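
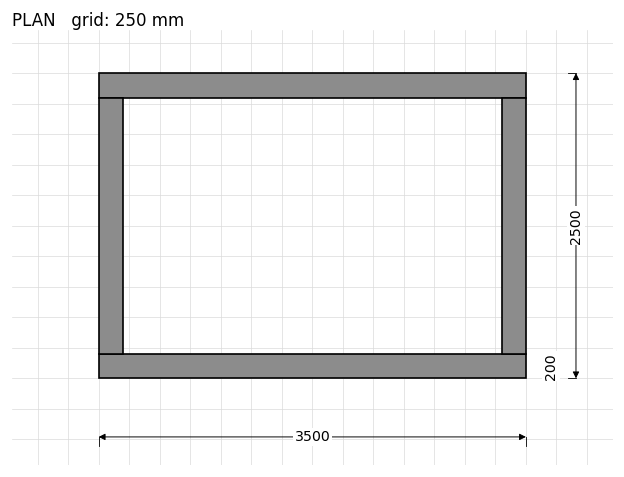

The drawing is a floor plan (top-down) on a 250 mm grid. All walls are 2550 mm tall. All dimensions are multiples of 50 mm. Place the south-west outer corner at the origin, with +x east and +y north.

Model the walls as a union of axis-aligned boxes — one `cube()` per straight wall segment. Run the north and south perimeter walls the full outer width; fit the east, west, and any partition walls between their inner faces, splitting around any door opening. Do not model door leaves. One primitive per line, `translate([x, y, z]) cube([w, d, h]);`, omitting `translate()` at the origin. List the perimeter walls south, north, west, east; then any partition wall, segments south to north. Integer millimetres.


cube([3500, 200, 2550]);
translate([0, 2300, 0]) cube([3500, 200, 2550]);
translate([0, 200, 0]) cube([200, 2100, 2550]);
translate([3300, 200, 0]) cube([200, 2100, 2550]);


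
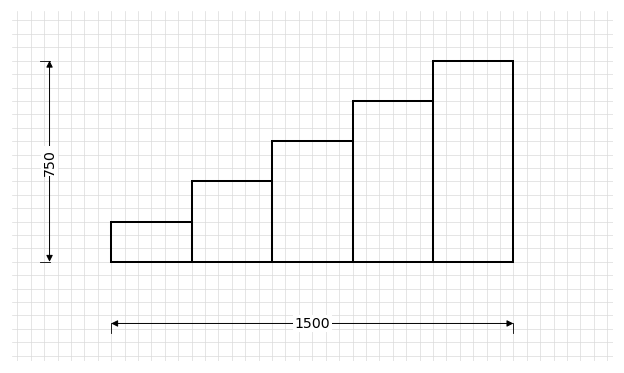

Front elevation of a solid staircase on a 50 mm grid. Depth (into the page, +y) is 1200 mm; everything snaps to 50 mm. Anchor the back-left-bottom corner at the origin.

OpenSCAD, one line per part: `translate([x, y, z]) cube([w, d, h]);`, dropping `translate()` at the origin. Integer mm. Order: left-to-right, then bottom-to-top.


cube([300, 1200, 150]);
translate([300, 0, 0]) cube([300, 1200, 300]);
translate([600, 0, 0]) cube([300, 1200, 450]);
translate([900, 0, 0]) cube([300, 1200, 600]);
translate([1200, 0, 0]) cube([300, 1200, 750]);


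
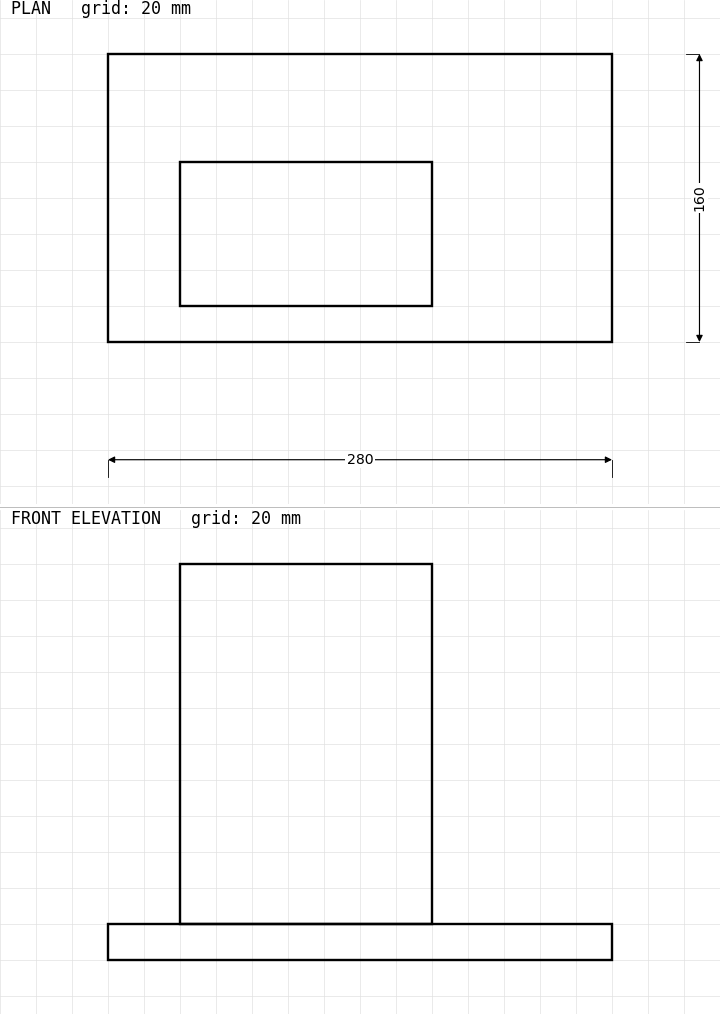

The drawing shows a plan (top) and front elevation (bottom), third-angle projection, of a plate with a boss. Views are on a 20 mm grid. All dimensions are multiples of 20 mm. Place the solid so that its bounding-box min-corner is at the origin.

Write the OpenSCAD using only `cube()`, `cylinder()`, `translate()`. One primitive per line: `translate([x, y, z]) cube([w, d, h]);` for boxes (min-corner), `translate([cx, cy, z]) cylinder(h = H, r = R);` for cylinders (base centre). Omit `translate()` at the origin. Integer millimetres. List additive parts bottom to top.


cube([280, 160, 20]);
translate([40, 20, 20]) cube([140, 80, 200]);


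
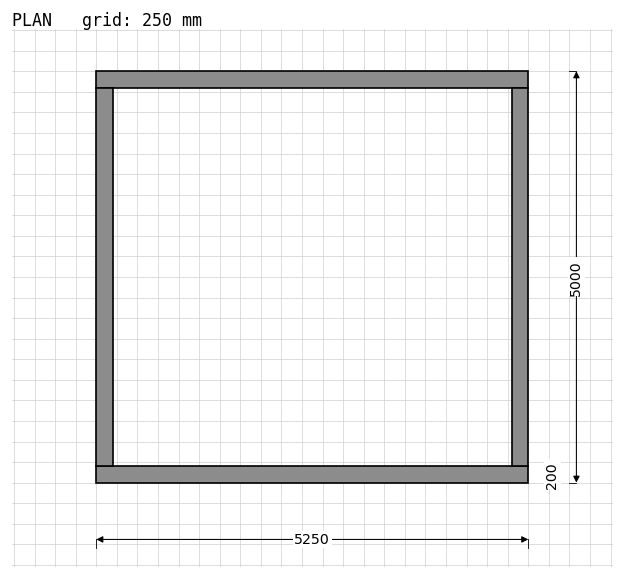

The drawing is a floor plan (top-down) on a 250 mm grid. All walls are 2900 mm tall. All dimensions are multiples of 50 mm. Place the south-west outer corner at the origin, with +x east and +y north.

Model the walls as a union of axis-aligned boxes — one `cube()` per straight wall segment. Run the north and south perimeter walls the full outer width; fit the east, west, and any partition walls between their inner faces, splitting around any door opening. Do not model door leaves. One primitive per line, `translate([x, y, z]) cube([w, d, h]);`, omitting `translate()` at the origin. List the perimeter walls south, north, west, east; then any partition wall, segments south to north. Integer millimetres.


cube([5250, 200, 2900]);
translate([0, 4800, 0]) cube([5250, 200, 2900]);
translate([0, 200, 0]) cube([200, 4600, 2900]);
translate([5050, 200, 0]) cube([200, 4600, 2900]);


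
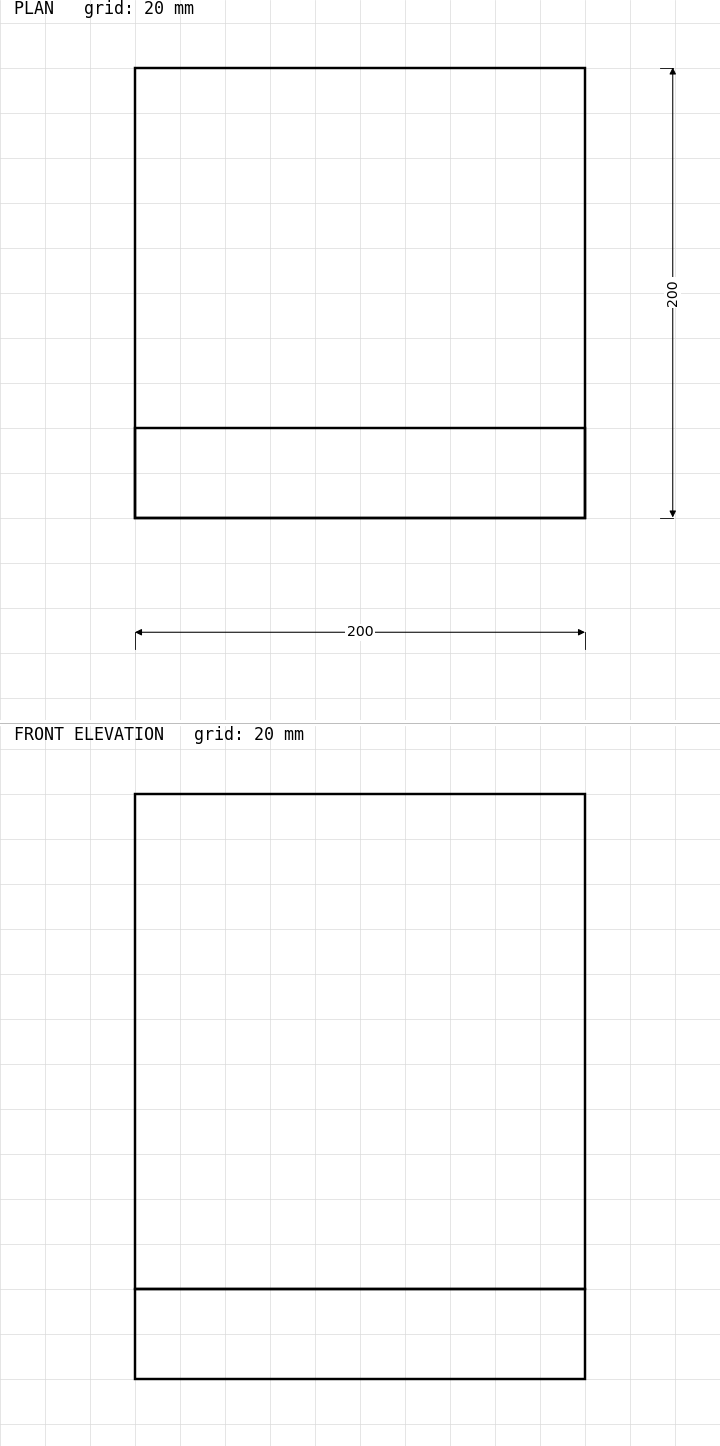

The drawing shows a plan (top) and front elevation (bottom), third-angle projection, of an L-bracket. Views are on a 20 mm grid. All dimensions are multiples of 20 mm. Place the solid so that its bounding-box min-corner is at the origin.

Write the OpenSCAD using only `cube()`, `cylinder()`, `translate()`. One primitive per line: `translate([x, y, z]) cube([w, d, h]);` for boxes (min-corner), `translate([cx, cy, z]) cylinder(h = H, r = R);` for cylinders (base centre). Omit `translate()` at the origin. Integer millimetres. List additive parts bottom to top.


cube([200, 200, 40]);
translate([0, 0, 40]) cube([200, 40, 220]);


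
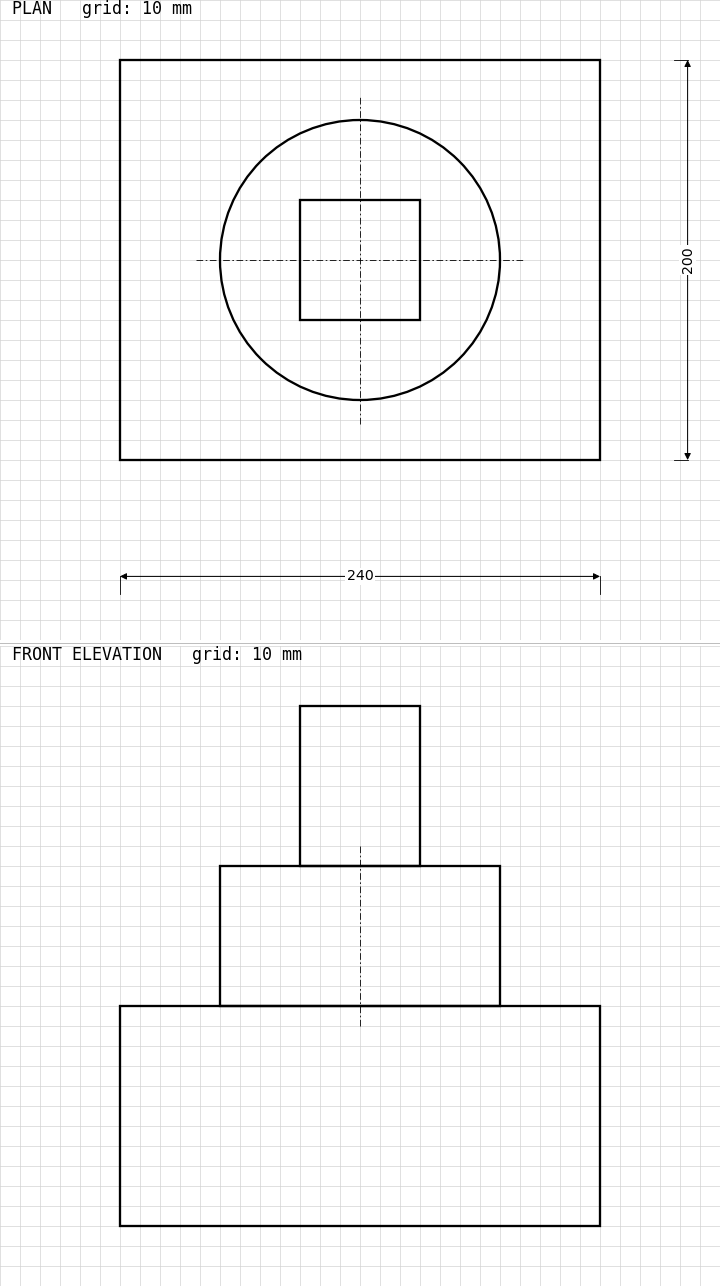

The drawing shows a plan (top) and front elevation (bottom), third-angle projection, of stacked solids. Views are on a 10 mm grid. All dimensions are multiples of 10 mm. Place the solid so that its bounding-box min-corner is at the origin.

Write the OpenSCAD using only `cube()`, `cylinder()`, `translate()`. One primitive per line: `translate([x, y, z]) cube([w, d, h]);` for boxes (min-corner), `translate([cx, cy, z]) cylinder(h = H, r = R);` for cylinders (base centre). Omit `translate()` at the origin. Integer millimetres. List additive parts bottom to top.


cube([240, 200, 110]);
translate([120, 100, 110]) cylinder(h = 70, r = 70);
translate([90, 70, 180]) cube([60, 60, 80]);


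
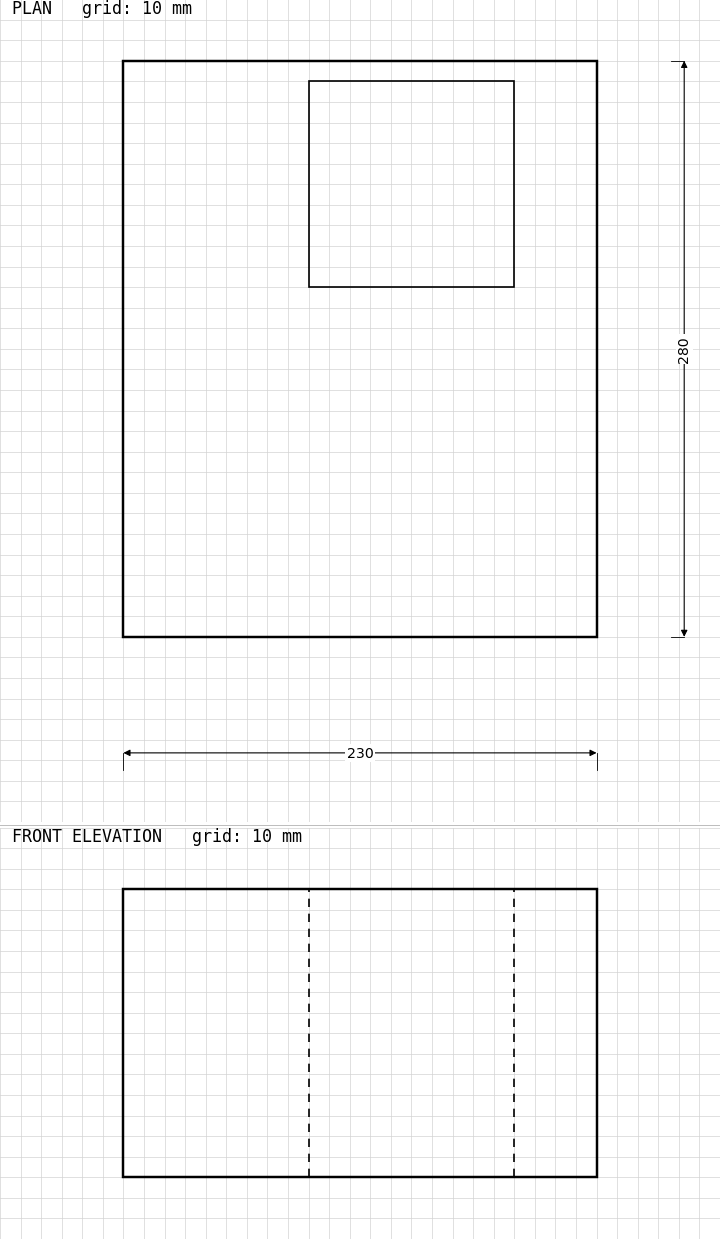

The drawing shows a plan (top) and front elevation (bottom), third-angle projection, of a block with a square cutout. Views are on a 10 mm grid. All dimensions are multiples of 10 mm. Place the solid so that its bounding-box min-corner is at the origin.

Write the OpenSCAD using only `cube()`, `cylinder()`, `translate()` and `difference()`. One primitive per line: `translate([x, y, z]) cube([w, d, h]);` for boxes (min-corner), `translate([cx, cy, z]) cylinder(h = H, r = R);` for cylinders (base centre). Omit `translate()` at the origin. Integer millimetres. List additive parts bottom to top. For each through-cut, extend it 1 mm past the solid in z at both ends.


difference() {
  cube([230, 280, 140]);
  translate([90, 170, -1]) cube([100, 100, 142]);
}


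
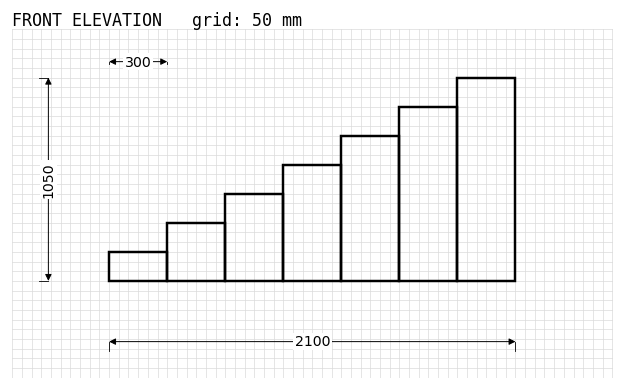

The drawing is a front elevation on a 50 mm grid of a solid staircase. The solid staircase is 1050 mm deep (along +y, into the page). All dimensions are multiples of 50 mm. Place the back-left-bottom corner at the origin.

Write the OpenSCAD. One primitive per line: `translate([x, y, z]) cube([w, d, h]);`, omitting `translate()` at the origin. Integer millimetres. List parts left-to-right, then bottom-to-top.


cube([300, 1050, 150]);
translate([300, 0, 0]) cube([300, 1050, 300]);
translate([600, 0, 0]) cube([300, 1050, 450]);
translate([900, 0, 0]) cube([300, 1050, 600]);
translate([1200, 0, 0]) cube([300, 1050, 750]);
translate([1500, 0, 0]) cube([300, 1050, 900]);
translate([1800, 0, 0]) cube([300, 1050, 1050]);


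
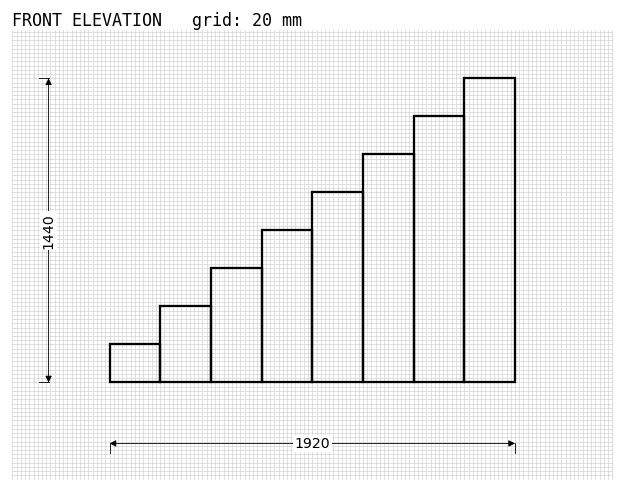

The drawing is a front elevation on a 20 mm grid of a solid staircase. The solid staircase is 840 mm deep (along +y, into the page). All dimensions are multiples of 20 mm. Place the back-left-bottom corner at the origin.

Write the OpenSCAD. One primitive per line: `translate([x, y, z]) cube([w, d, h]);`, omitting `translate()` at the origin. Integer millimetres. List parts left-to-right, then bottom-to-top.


cube([240, 840, 180]);
translate([240, 0, 0]) cube([240, 840, 360]);
translate([480, 0, 0]) cube([240, 840, 540]);
translate([720, 0, 0]) cube([240, 840, 720]);
translate([960, 0, 0]) cube([240, 840, 900]);
translate([1200, 0, 0]) cube([240, 840, 1080]);
translate([1440, 0, 0]) cube([240, 840, 1260]);
translate([1680, 0, 0]) cube([240, 840, 1440]);


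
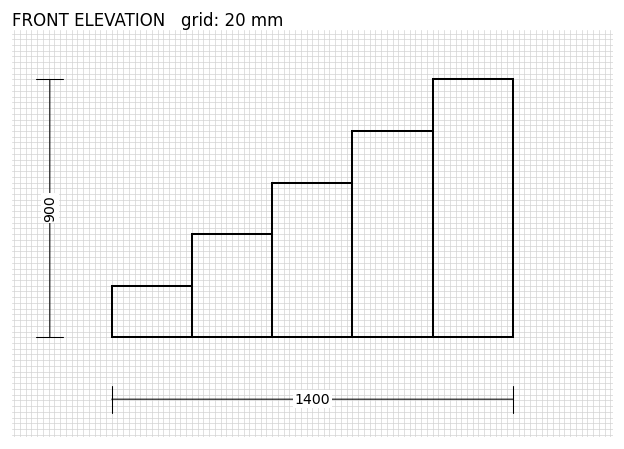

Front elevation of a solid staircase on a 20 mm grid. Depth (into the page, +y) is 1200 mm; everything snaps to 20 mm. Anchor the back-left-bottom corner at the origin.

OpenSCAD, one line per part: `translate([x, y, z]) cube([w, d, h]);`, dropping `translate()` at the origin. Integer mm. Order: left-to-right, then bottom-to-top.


cube([280, 1200, 180]);
translate([280, 0, 0]) cube([280, 1200, 360]);
translate([560, 0, 0]) cube([280, 1200, 540]);
translate([840, 0, 0]) cube([280, 1200, 720]);
translate([1120, 0, 0]) cube([280, 1200, 900]);


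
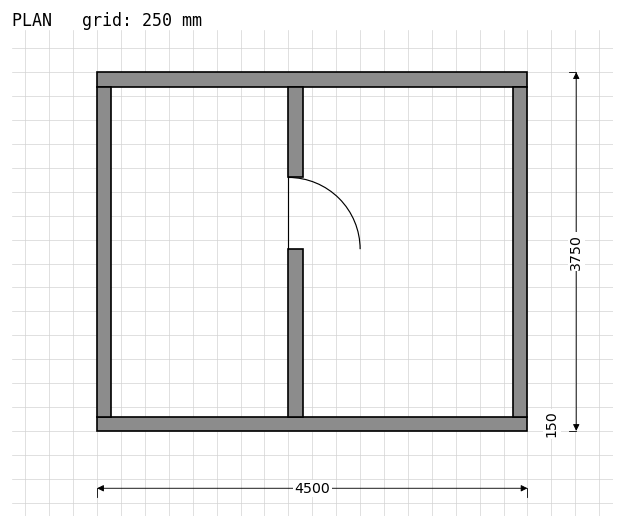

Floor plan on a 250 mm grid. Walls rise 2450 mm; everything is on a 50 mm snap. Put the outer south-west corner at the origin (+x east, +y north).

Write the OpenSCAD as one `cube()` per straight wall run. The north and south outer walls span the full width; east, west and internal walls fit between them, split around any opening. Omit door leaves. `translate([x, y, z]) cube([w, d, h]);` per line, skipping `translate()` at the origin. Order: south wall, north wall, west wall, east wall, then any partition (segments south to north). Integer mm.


cube([4500, 150, 2450]);
translate([0, 3600, 0]) cube([4500, 150, 2450]);
translate([0, 150, 0]) cube([150, 3450, 2450]);
translate([4350, 150, 0]) cube([150, 3450, 2450]);
translate([2000, 150, 0]) cube([150, 1750, 2450]);
translate([2000, 2650, 0]) cube([150, 950, 2450]);


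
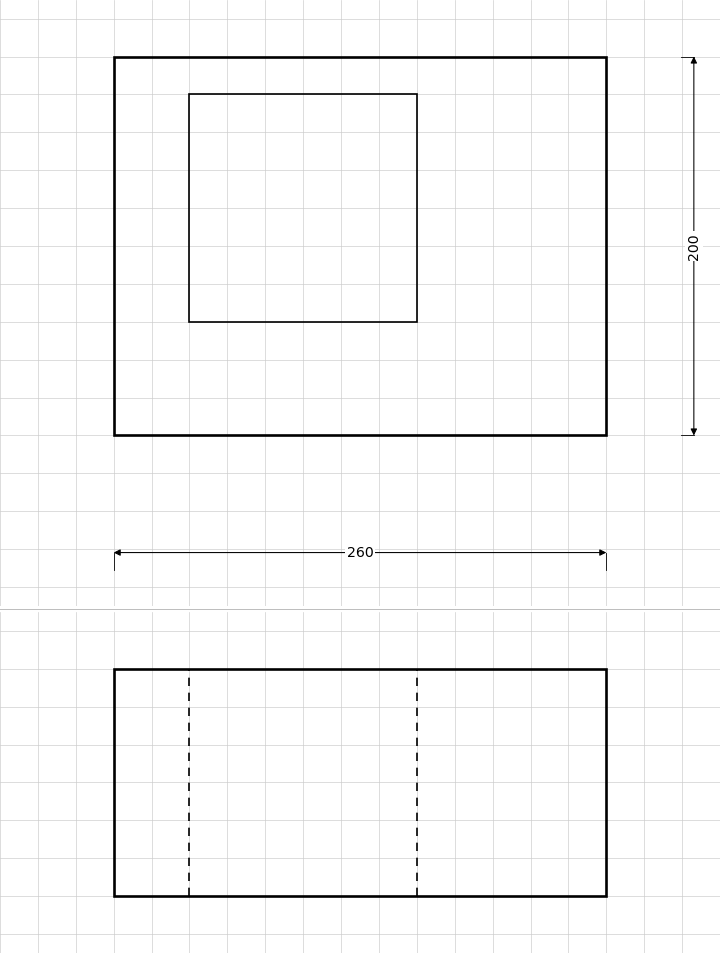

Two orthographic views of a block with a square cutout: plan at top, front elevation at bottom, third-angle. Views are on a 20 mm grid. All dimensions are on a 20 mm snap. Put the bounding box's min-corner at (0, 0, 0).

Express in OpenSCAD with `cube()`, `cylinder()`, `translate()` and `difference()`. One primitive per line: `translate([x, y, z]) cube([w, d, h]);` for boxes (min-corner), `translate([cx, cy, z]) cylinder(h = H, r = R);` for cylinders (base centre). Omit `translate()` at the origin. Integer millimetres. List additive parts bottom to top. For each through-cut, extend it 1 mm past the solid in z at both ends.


difference() {
  cube([260, 200, 120]);
  translate([40, 60, -1]) cube([120, 120, 122]);
}


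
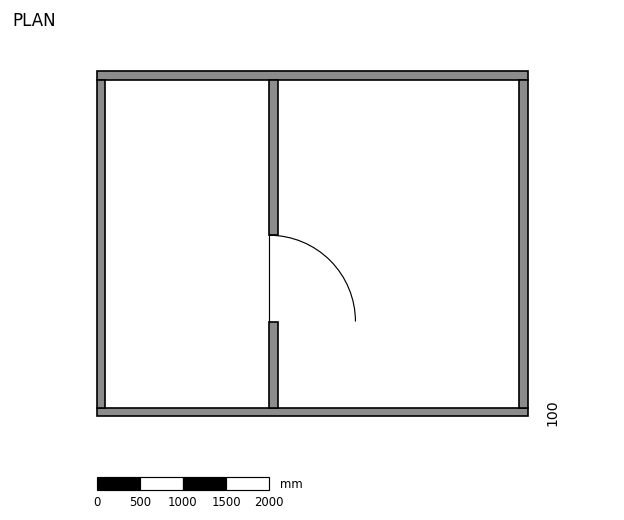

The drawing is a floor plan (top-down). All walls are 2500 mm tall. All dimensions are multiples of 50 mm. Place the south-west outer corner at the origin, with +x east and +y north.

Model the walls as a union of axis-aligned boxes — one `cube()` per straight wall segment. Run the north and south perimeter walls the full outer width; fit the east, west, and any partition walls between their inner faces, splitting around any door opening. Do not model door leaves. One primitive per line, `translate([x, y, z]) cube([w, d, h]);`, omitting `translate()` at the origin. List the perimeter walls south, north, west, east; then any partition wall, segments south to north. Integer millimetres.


cube([5000, 100, 2500]);
translate([0, 3900, 0]) cube([5000, 100, 2500]);
translate([0, 100, 0]) cube([100, 3800, 2500]);
translate([4900, 100, 0]) cube([100, 3800, 2500]);
translate([2000, 100, 0]) cube([100, 1000, 2500]);
translate([2000, 2100, 0]) cube([100, 1800, 2500]);


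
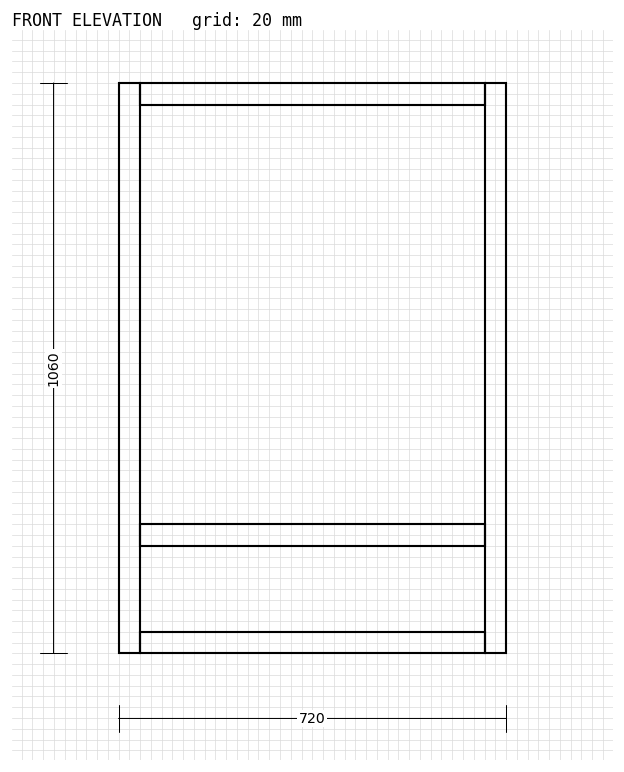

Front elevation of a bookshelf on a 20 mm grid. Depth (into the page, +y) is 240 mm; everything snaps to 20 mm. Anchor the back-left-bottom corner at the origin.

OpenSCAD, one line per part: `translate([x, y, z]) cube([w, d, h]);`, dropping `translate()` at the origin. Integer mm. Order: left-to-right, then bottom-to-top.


cube([40, 240, 1060]);
translate([40, 0, 0]) cube([640, 240, 40]);
translate([40, 0, 200]) cube([640, 240, 40]);
translate([40, 0, 1020]) cube([640, 240, 40]);
translate([680, 0, 0]) cube([40, 240, 1060]);


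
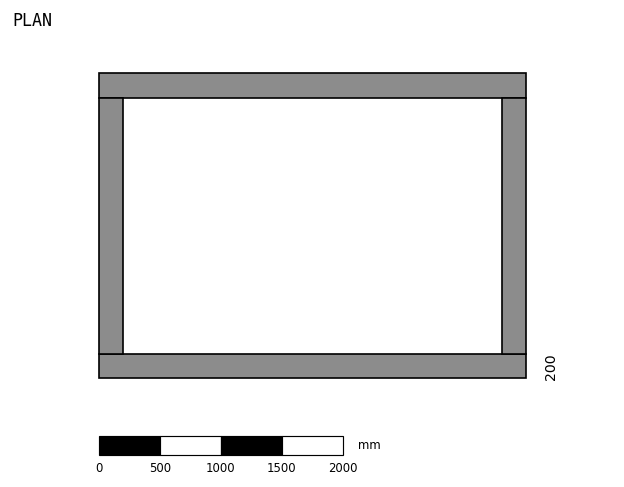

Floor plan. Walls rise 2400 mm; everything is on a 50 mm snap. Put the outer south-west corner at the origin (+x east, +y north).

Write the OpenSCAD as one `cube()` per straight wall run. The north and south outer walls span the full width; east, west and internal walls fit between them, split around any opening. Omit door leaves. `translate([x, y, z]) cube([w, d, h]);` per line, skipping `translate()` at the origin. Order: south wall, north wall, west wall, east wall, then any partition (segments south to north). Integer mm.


cube([3500, 200, 2400]);
translate([0, 2300, 0]) cube([3500, 200, 2400]);
translate([0, 200, 0]) cube([200, 2100, 2400]);
translate([3300, 200, 0]) cube([200, 2100, 2400]);


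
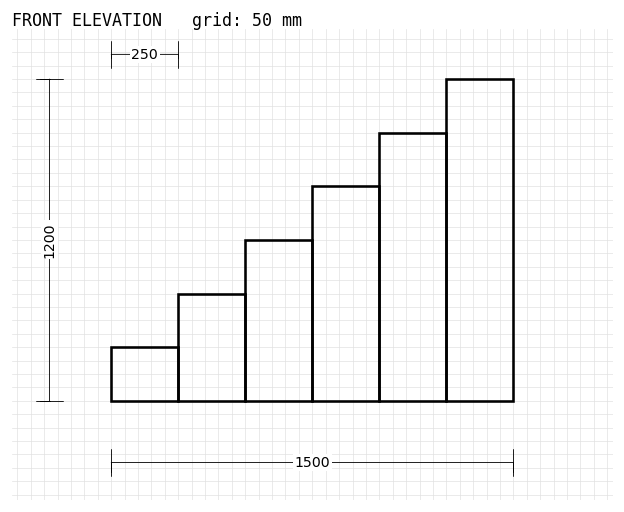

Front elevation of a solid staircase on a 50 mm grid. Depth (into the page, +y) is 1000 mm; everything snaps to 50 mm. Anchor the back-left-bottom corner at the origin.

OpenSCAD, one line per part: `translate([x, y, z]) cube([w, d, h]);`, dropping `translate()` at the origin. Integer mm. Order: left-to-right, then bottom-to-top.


cube([250, 1000, 200]);
translate([250, 0, 0]) cube([250, 1000, 400]);
translate([500, 0, 0]) cube([250, 1000, 600]);
translate([750, 0, 0]) cube([250, 1000, 800]);
translate([1000, 0, 0]) cube([250, 1000, 1000]);
translate([1250, 0, 0]) cube([250, 1000, 1200]);


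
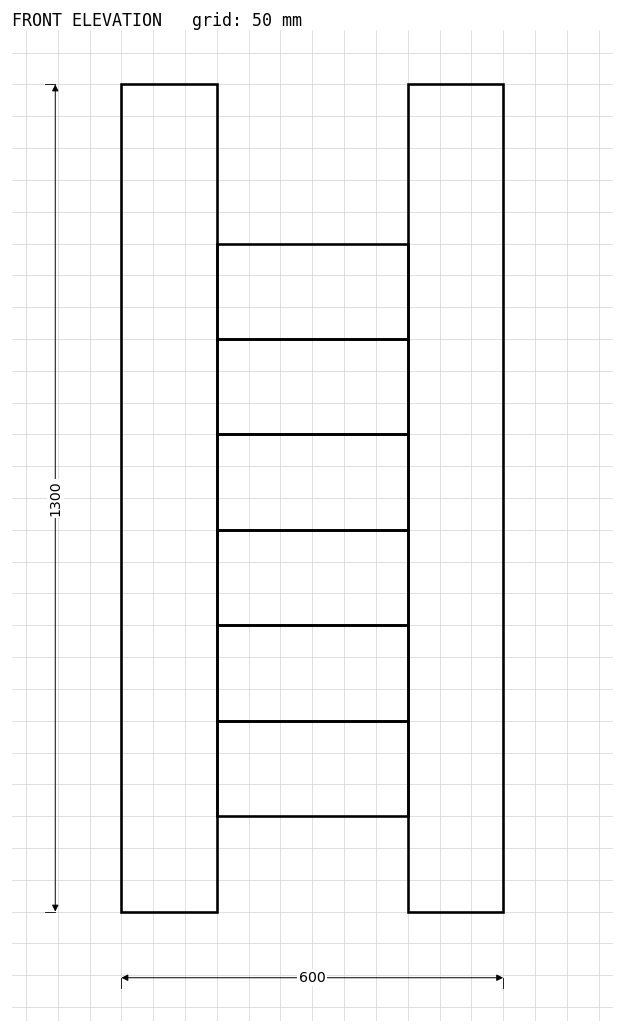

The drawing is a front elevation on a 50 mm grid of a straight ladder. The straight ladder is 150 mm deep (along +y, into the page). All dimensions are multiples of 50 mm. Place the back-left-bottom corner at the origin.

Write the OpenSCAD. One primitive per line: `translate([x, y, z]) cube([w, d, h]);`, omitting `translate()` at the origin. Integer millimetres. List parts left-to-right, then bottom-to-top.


cube([150, 150, 1300]);
translate([150, 0, 150]) cube([300, 150, 150]);
translate([150, 0, 300]) cube([300, 150, 150]);
translate([150, 0, 450]) cube([300, 150, 150]);
translate([150, 0, 600]) cube([300, 150, 150]);
translate([150, 0, 750]) cube([300, 150, 150]);
translate([150, 0, 900]) cube([300, 150, 150]);
translate([450, 0, 0]) cube([150, 150, 1300]);


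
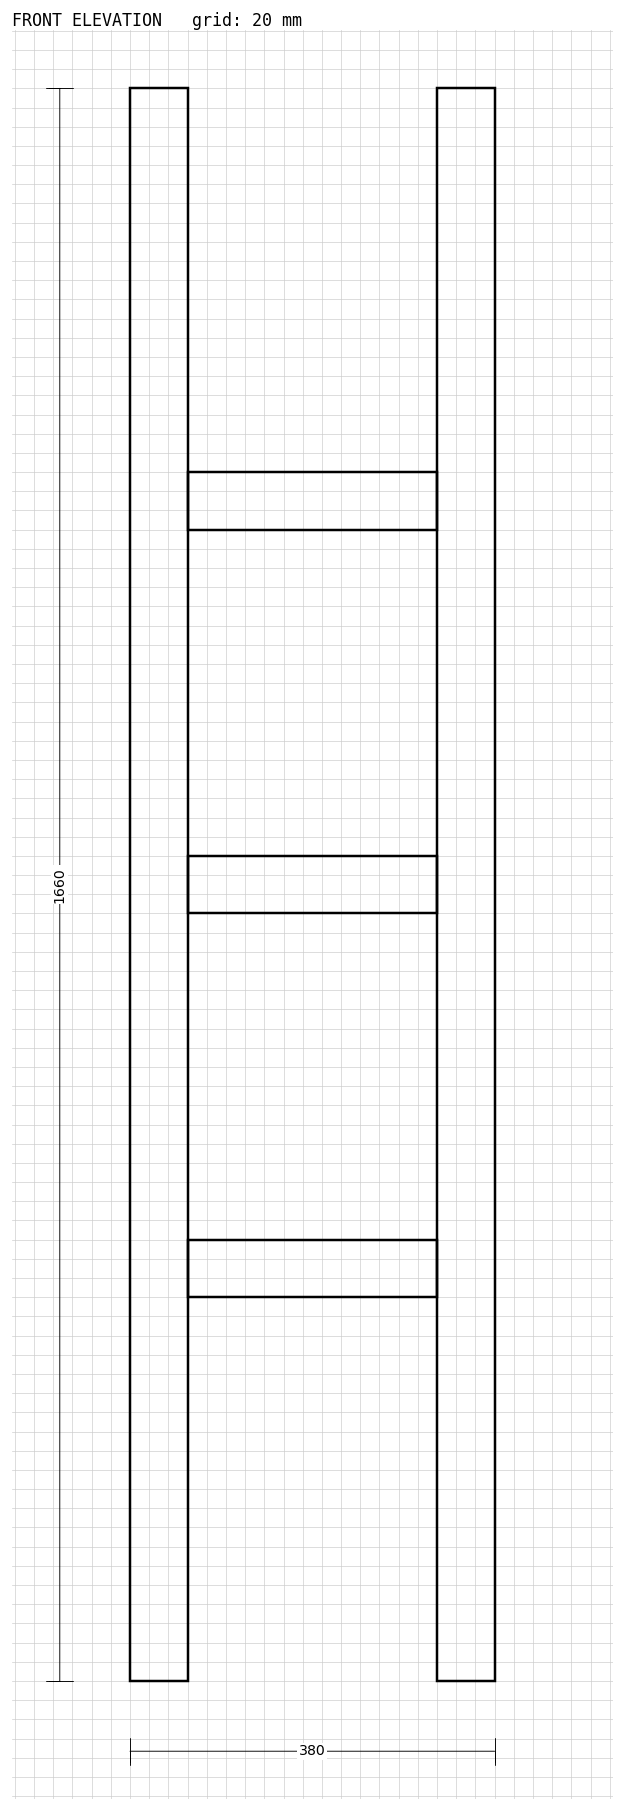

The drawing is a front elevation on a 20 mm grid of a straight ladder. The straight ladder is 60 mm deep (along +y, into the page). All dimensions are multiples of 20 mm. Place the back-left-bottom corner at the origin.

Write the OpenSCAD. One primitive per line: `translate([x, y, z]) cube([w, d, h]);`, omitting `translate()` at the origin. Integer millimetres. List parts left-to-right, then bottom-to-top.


cube([60, 60, 1660]);
translate([60, 0, 400]) cube([260, 60, 60]);
translate([60, 0, 800]) cube([260, 60, 60]);
translate([60, 0, 1200]) cube([260, 60, 60]);
translate([320, 0, 0]) cube([60, 60, 1660]);


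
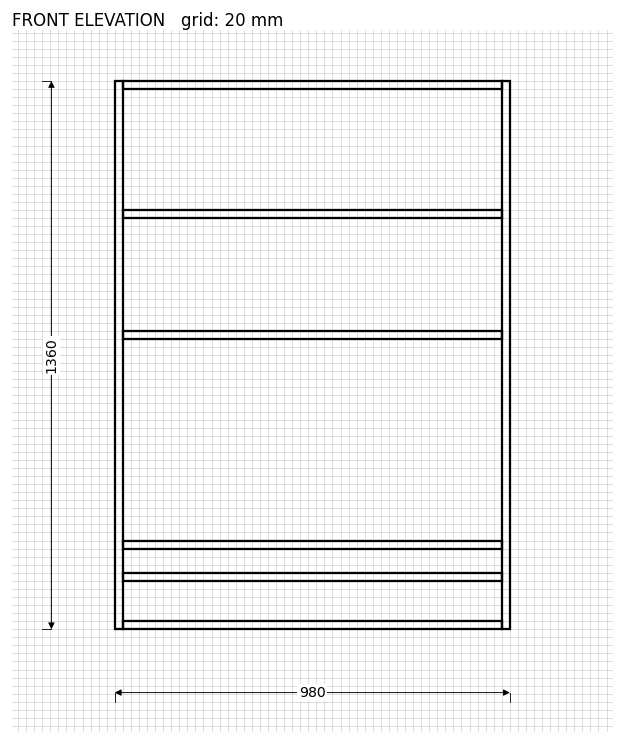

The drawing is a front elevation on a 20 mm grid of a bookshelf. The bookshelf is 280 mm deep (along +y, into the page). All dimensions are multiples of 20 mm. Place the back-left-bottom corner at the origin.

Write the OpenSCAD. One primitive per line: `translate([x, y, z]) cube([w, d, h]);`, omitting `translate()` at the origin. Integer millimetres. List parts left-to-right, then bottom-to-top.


cube([20, 280, 1360]);
translate([20, 0, 0]) cube([940, 280, 20]);
translate([20, 0, 120]) cube([940, 280, 20]);
translate([20, 0, 200]) cube([940, 280, 20]);
translate([20, 0, 720]) cube([940, 280, 20]);
translate([20, 0, 1020]) cube([940, 280, 20]);
translate([20, 0, 1340]) cube([940, 280, 20]);
translate([960, 0, 0]) cube([20, 280, 1360]);


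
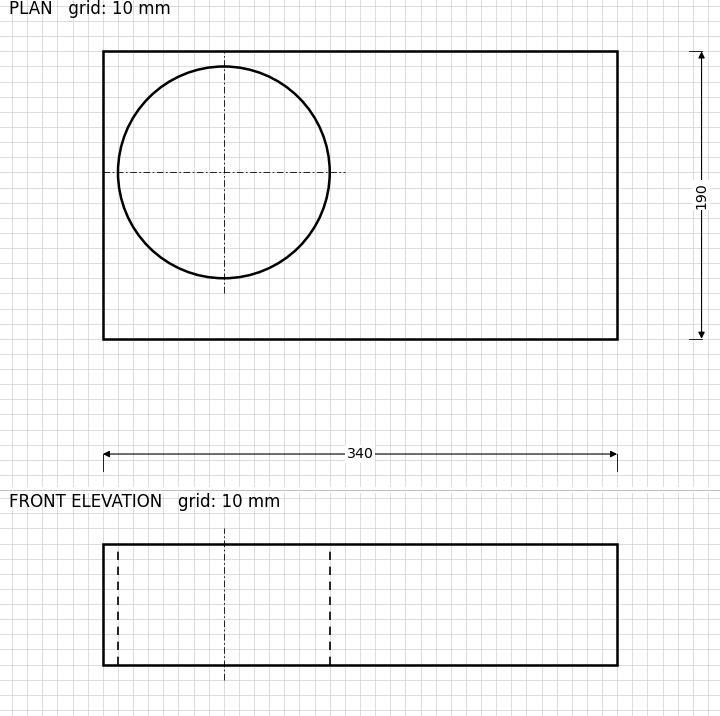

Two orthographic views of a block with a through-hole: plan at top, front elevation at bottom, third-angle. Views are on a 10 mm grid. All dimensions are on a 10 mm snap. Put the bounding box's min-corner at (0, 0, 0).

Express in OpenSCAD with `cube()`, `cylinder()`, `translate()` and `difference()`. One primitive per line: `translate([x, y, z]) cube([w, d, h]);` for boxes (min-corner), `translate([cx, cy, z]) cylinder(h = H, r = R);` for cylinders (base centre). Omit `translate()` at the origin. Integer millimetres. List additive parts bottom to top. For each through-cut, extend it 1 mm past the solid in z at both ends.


difference() {
  cube([340, 190, 80]);
  translate([80, 110, -1]) cylinder(h = 82, r = 70);
}


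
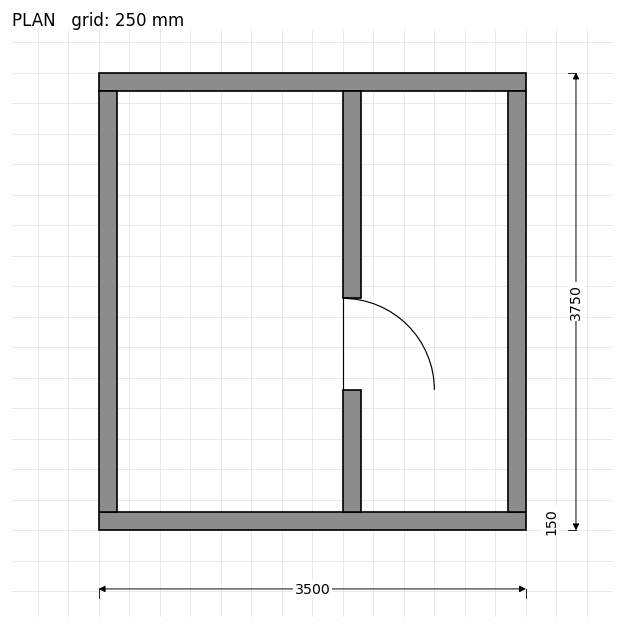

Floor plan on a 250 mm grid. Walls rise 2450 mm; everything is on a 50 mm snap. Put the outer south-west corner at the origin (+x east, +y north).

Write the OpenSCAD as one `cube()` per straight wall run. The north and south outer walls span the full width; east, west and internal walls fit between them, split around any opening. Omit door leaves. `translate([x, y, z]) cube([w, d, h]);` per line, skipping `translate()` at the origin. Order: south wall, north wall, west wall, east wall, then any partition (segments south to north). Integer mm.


cube([3500, 150, 2450]);
translate([0, 3600, 0]) cube([3500, 150, 2450]);
translate([0, 150, 0]) cube([150, 3450, 2450]);
translate([3350, 150, 0]) cube([150, 3450, 2450]);
translate([2000, 150, 0]) cube([150, 1000, 2450]);
translate([2000, 1900, 0]) cube([150, 1700, 2450]);


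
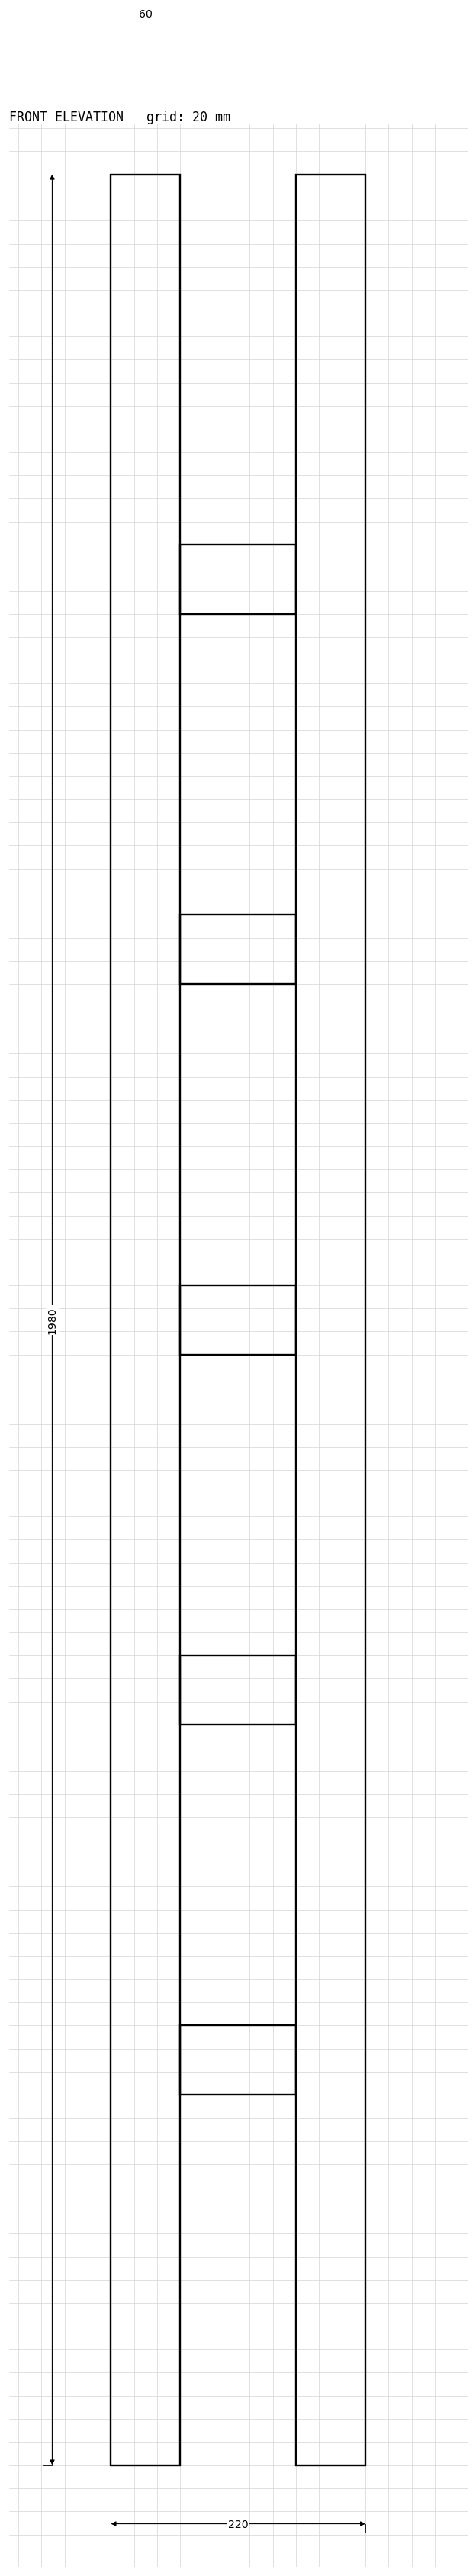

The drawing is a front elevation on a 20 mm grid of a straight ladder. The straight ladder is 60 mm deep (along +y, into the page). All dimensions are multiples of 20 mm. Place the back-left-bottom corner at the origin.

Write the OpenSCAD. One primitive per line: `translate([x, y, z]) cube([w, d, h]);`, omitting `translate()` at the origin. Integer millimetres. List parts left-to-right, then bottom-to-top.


cube([60, 60, 1980]);
translate([60, 0, 320]) cube([100, 60, 60]);
translate([60, 0, 640]) cube([100, 60, 60]);
translate([60, 0, 960]) cube([100, 60, 60]);
translate([60, 0, 1280]) cube([100, 60, 60]);
translate([60, 0, 1600]) cube([100, 60, 60]);
translate([160, 0, 0]) cube([60, 60, 1980]);


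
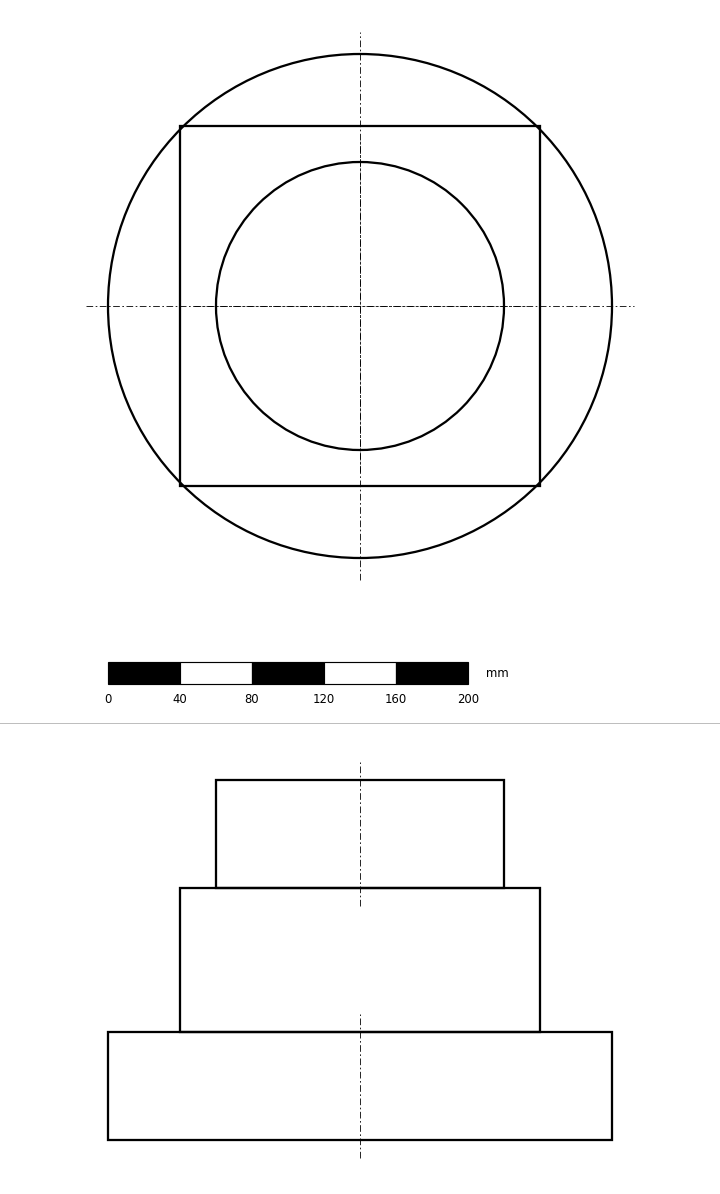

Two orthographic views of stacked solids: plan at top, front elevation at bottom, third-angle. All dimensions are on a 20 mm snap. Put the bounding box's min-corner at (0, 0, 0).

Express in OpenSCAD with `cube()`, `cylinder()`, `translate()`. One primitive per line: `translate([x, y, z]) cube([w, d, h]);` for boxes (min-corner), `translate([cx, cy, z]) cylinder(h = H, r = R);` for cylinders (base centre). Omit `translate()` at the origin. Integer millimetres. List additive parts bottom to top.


translate([140, 140, 0]) cylinder(h = 60, r = 140);
translate([40, 40, 60]) cube([200, 200, 80]);
translate([140, 140, 140]) cylinder(h = 60, r = 80);


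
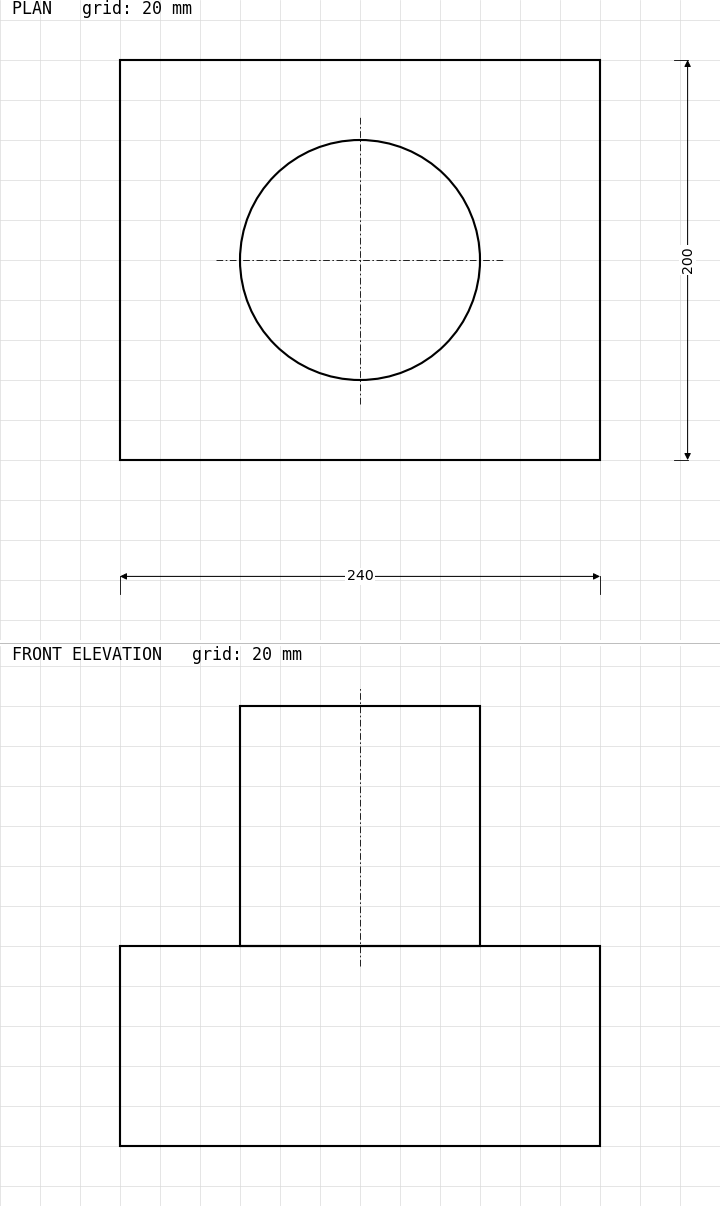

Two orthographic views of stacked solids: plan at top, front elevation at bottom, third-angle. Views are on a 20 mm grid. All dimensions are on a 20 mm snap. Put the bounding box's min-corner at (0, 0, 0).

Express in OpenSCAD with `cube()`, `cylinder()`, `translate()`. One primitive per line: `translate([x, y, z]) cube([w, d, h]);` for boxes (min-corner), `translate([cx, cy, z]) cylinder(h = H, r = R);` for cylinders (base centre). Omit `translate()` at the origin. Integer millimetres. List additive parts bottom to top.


cube([240, 200, 100]);
translate([120, 100, 100]) cylinder(h = 120, r = 60);


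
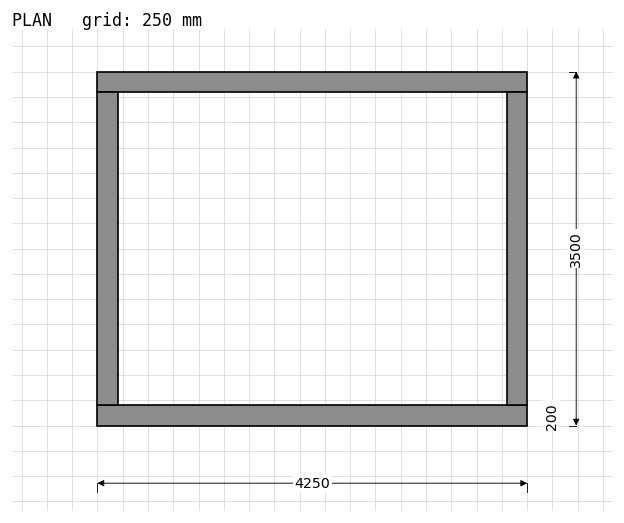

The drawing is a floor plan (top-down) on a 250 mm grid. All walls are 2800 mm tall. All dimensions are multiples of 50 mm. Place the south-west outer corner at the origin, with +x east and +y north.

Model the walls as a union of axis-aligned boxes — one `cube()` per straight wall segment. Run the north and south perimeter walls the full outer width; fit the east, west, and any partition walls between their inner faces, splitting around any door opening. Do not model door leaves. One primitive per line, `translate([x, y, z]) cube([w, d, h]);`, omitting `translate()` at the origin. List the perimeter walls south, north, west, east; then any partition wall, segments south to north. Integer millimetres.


cube([4250, 200, 2800]);
translate([0, 3300, 0]) cube([4250, 200, 2800]);
translate([0, 200, 0]) cube([200, 3100, 2800]);
translate([4050, 200, 0]) cube([200, 3100, 2800]);


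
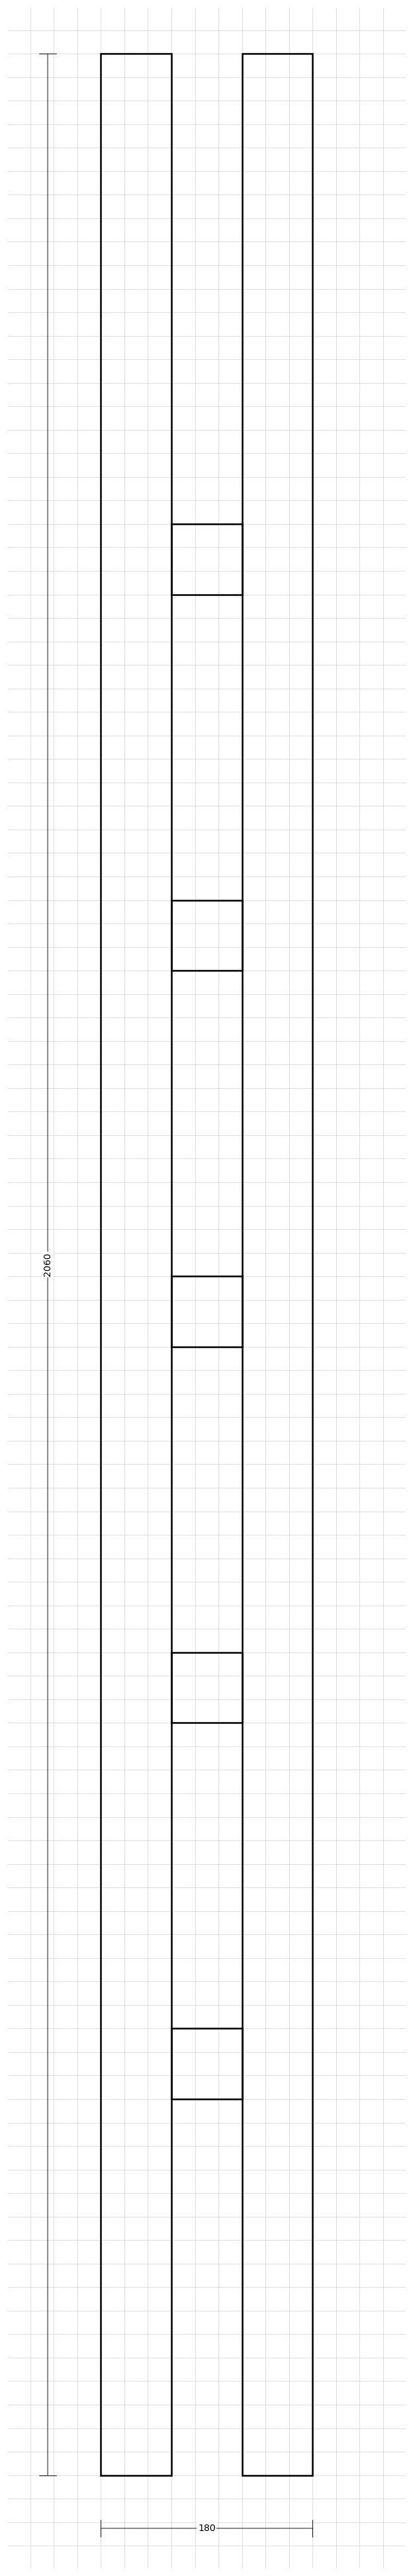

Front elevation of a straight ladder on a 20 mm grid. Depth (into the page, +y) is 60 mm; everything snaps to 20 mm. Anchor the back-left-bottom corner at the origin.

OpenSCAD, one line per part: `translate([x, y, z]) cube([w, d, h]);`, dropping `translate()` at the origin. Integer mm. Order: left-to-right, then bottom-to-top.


cube([60, 60, 2060]);
translate([60, 0, 320]) cube([60, 60, 60]);
translate([60, 0, 640]) cube([60, 60, 60]);
translate([60, 0, 960]) cube([60, 60, 60]);
translate([60, 0, 1280]) cube([60, 60, 60]);
translate([60, 0, 1600]) cube([60, 60, 60]);
translate([120, 0, 0]) cube([60, 60, 2060]);


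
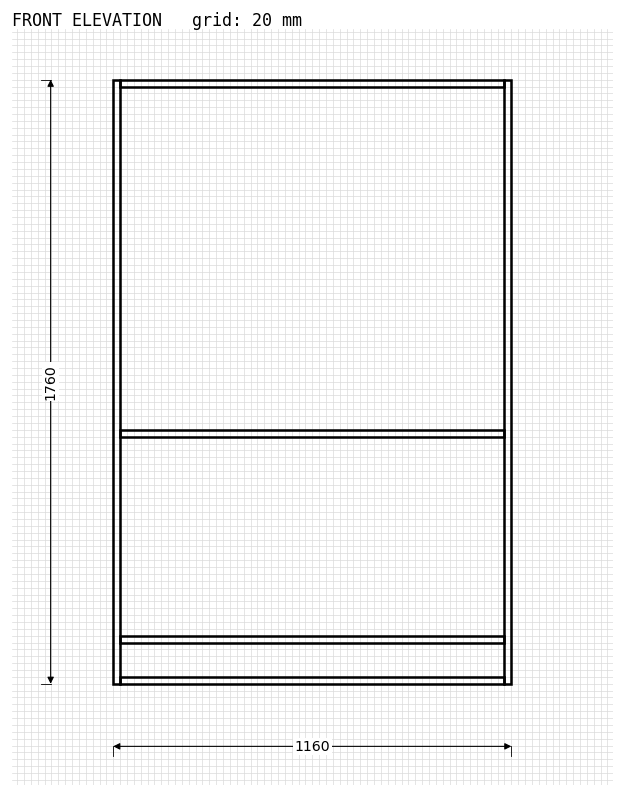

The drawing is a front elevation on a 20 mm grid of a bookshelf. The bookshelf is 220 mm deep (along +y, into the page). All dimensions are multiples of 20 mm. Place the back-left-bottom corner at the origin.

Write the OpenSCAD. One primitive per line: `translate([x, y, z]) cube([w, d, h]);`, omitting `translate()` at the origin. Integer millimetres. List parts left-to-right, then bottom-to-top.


cube([20, 220, 1760]);
translate([20, 0, 0]) cube([1120, 220, 20]);
translate([20, 0, 120]) cube([1120, 220, 20]);
translate([20, 0, 720]) cube([1120, 220, 20]);
translate([20, 0, 1740]) cube([1120, 220, 20]);
translate([1140, 0, 0]) cube([20, 220, 1760]);


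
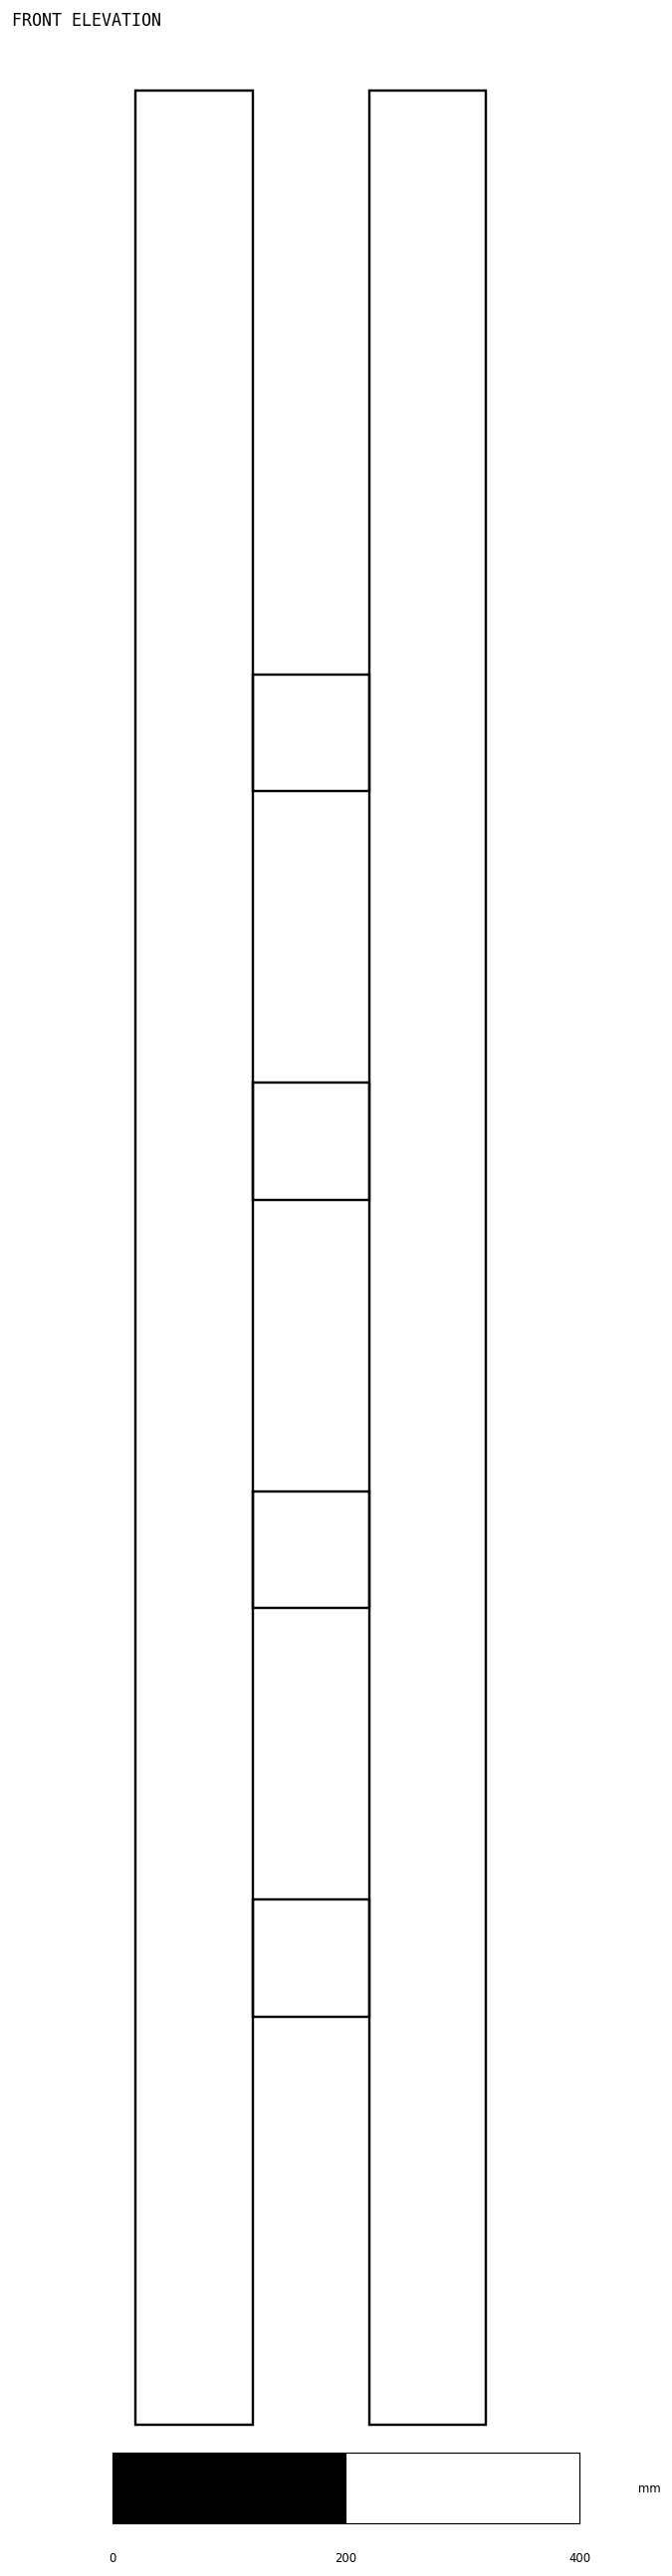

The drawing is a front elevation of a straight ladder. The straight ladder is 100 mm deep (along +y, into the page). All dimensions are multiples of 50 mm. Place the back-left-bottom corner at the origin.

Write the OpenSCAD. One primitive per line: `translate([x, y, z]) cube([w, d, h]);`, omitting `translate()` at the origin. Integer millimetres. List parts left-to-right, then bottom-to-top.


cube([100, 100, 2000]);
translate([100, 0, 350]) cube([100, 100, 100]);
translate([100, 0, 700]) cube([100, 100, 100]);
translate([100, 0, 1050]) cube([100, 100, 100]);
translate([100, 0, 1400]) cube([100, 100, 100]);
translate([200, 0, 0]) cube([100, 100, 2000]);


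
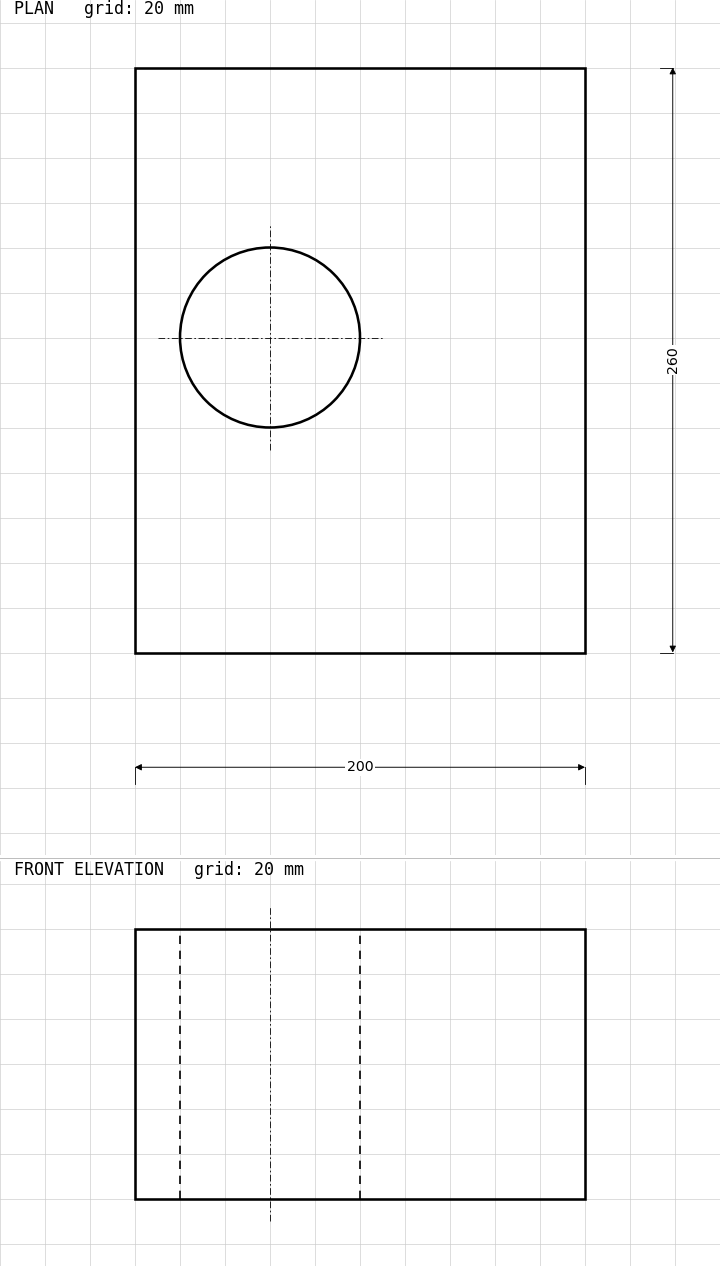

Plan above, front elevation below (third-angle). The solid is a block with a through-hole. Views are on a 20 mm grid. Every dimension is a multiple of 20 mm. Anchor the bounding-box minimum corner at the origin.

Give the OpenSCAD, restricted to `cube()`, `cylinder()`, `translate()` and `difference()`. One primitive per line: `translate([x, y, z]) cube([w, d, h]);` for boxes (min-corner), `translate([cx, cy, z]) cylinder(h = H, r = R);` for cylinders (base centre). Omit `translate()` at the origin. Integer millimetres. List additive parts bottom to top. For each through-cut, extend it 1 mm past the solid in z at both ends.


difference() {
  cube([200, 260, 120]);
  translate([60, 140, -1]) cylinder(h = 122, r = 40);
}


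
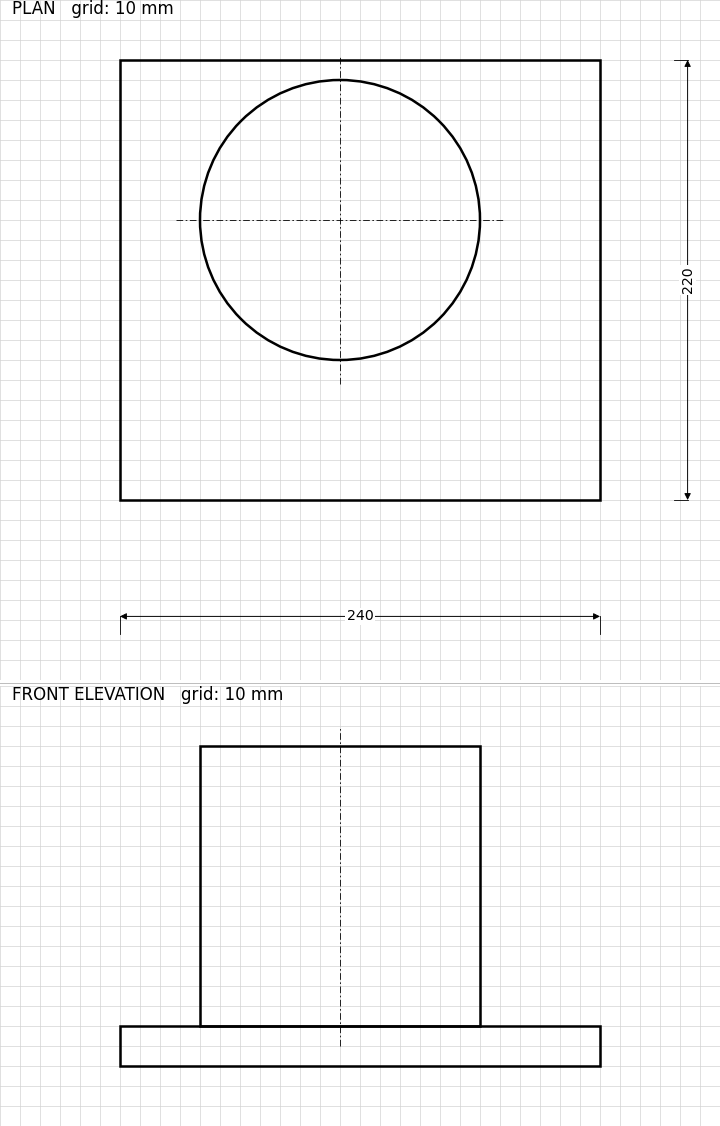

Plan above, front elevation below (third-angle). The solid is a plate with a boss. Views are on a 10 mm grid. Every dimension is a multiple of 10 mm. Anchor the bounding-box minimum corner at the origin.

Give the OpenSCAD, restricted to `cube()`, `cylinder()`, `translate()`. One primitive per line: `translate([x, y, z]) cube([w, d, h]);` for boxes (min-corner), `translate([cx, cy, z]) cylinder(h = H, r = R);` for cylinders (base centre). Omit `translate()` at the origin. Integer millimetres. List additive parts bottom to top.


cube([240, 220, 20]);
translate([110, 140, 20]) cylinder(h = 140, r = 70);


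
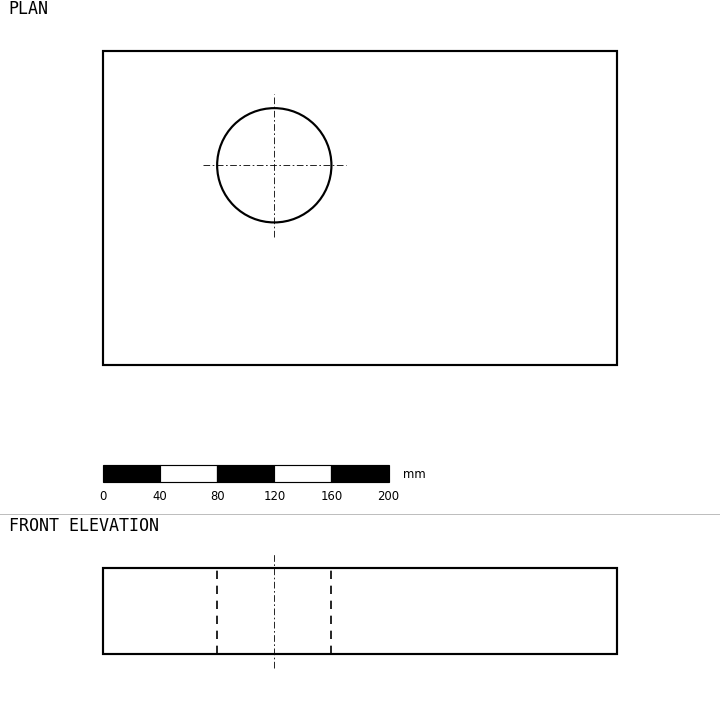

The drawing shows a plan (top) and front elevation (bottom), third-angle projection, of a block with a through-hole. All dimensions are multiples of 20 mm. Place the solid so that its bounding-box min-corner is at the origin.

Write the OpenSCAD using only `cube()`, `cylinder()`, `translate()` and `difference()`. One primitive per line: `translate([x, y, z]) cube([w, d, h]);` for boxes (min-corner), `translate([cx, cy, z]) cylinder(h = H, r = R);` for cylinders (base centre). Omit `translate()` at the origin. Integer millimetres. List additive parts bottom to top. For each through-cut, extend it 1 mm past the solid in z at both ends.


difference() {
  cube([360, 220, 60]);
  translate([120, 140, -1]) cylinder(h = 62, r = 40);
}


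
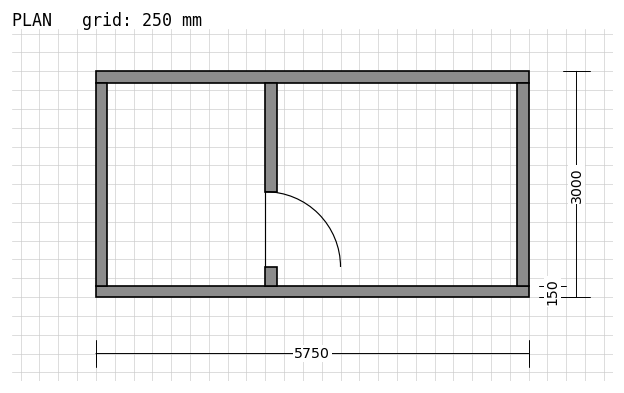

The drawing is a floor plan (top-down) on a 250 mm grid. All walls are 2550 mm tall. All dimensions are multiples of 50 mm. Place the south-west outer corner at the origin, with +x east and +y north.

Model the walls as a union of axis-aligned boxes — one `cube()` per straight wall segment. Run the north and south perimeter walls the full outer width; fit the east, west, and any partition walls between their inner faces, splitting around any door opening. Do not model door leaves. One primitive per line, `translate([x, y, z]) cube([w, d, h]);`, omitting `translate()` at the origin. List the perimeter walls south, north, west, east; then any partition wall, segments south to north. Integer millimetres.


cube([5750, 150, 2550]);
translate([0, 2850, 0]) cube([5750, 150, 2550]);
translate([0, 150, 0]) cube([150, 2700, 2550]);
translate([5600, 150, 0]) cube([150, 2700, 2550]);
translate([2250, 150, 0]) cube([150, 250, 2550]);
translate([2250, 1400, 0]) cube([150, 1450, 2550]);


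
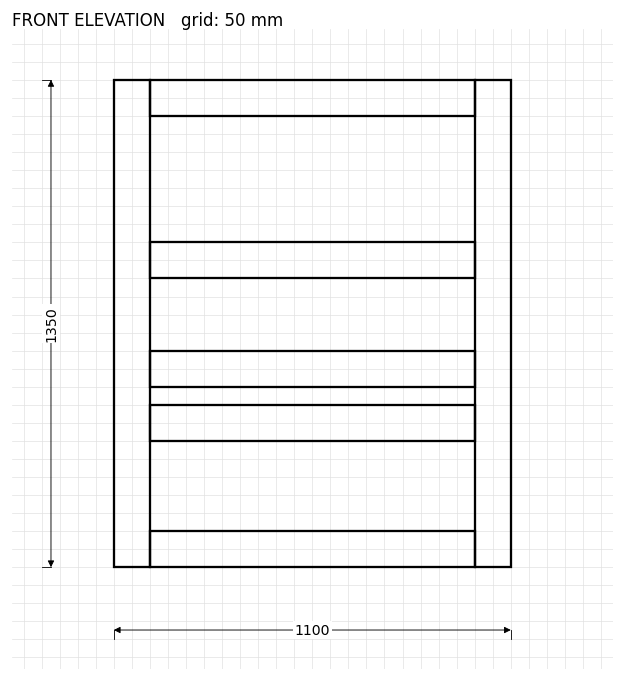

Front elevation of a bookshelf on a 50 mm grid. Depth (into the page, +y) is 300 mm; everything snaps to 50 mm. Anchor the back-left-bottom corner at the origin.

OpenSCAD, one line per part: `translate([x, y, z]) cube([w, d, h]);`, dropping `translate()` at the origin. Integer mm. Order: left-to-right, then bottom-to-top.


cube([100, 300, 1350]);
translate([100, 0, 0]) cube([900, 300, 100]);
translate([100, 0, 350]) cube([900, 300, 100]);
translate([100, 0, 500]) cube([900, 300, 100]);
translate([100, 0, 800]) cube([900, 300, 100]);
translate([100, 0, 1250]) cube([900, 300, 100]);
translate([1000, 0, 0]) cube([100, 300, 1350]);


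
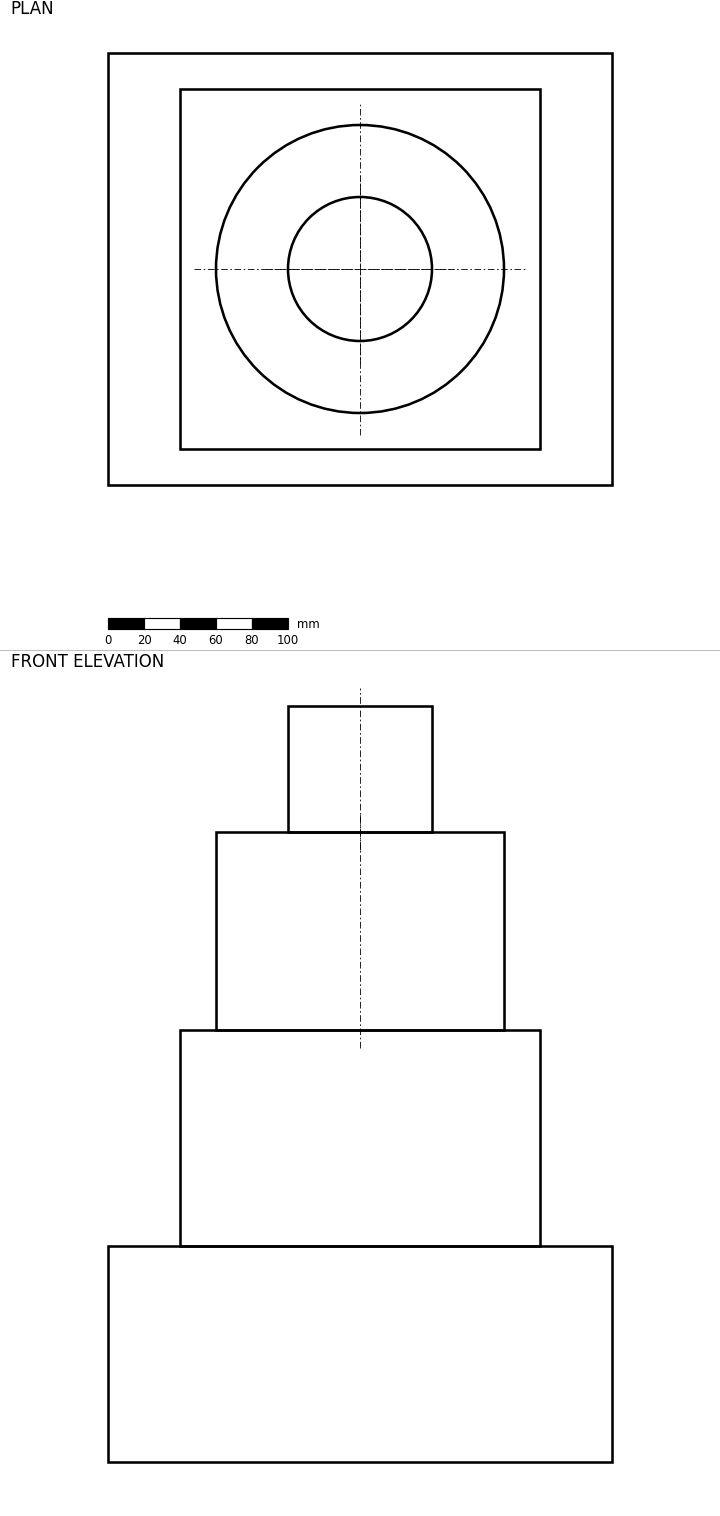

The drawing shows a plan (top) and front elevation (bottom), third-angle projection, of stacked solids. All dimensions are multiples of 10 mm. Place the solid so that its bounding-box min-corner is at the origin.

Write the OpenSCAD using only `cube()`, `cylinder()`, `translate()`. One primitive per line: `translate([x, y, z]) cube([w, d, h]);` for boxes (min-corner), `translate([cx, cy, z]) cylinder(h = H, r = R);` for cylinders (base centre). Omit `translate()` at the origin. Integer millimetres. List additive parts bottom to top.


cube([280, 240, 120]);
translate([40, 20, 120]) cube([200, 200, 120]);
translate([140, 120, 240]) cylinder(h = 110, r = 80);
translate([140, 120, 350]) cylinder(h = 70, r = 40);


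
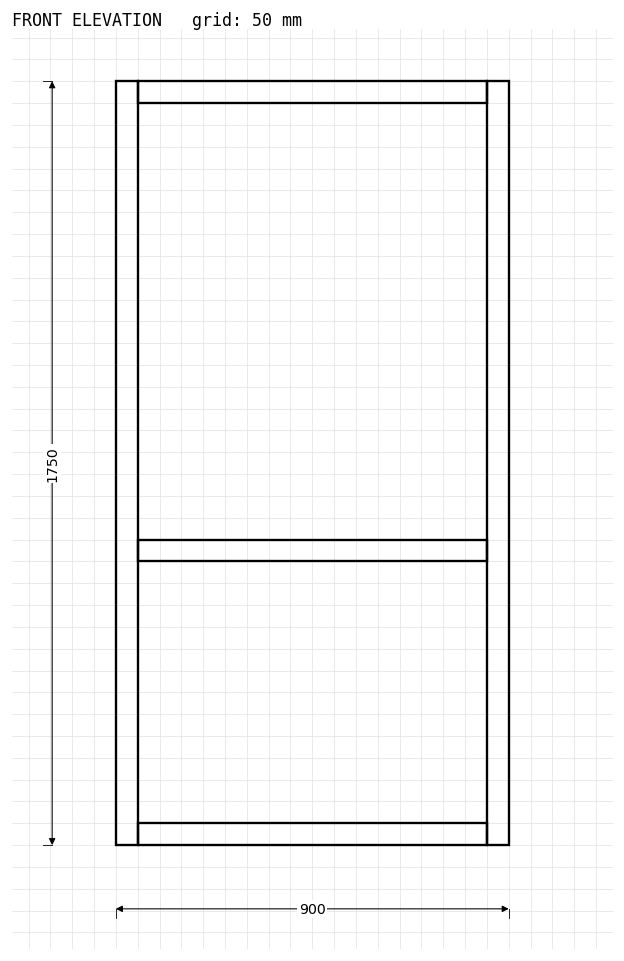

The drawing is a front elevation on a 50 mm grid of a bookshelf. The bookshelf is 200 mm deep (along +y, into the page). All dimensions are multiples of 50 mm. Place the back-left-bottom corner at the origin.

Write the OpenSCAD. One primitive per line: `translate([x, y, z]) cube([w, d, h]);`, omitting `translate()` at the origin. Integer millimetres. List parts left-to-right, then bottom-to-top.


cube([50, 200, 1750]);
translate([50, 0, 0]) cube([800, 200, 50]);
translate([50, 0, 650]) cube([800, 200, 50]);
translate([50, 0, 1700]) cube([800, 200, 50]);
translate([850, 0, 0]) cube([50, 200, 1750]);
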